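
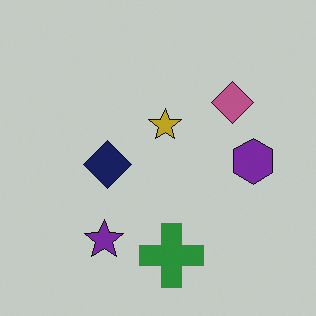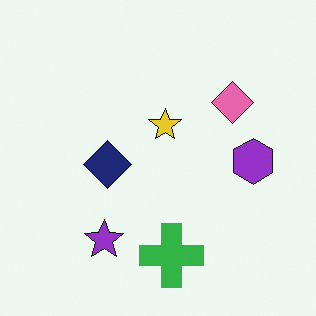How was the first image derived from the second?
The transformation is: slightly darkened.

Every pixel — background and shapes alike — is uniformly darkened.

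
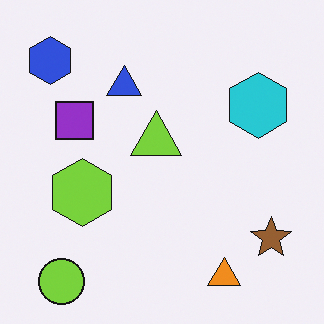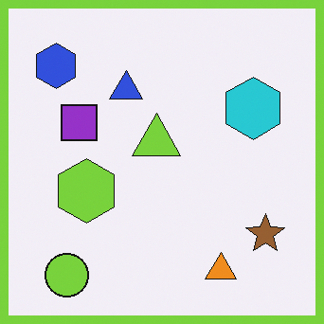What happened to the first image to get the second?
The second image is the first framed with a lime border.

A solid lime frame runs around the edge of the second image, with the content slightly shrunk inside it.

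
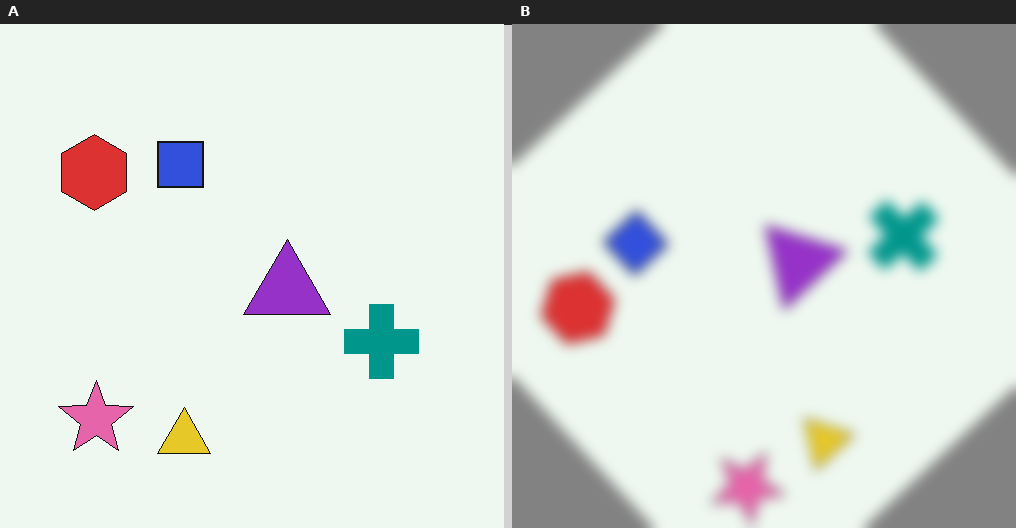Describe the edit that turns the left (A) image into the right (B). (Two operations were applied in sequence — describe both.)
It was rotated counter-clockwise by a large amount — several tens of degrees, then strongly gaussian-blurred.

Every shape is tilted by the same angle and the image corners show triangular fill wedges — a whole-image rotation by a non-right angle. Shape edges and outlines are uniformly softened across the whole image.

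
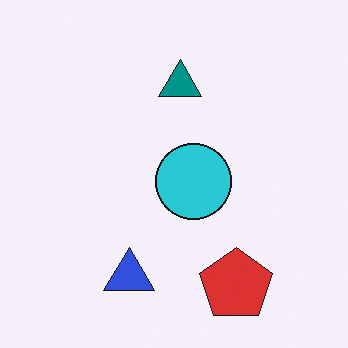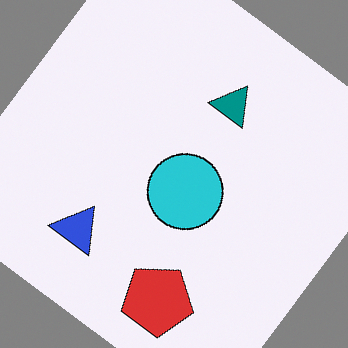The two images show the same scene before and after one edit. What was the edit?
Rotated clockwise by a large amount — several tens of degrees.

Every shape is tilted by the same angle and the image corners show triangular fill wedges — a whole-image rotation by a non-right angle.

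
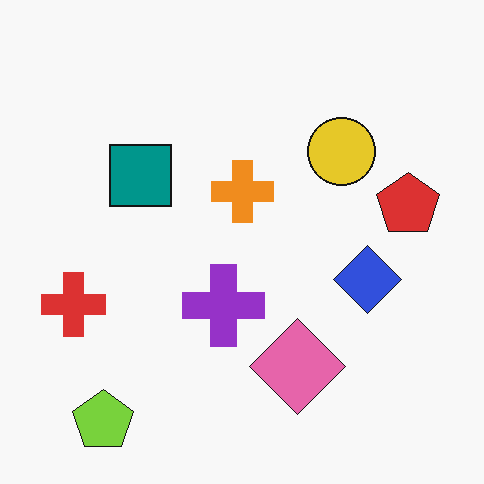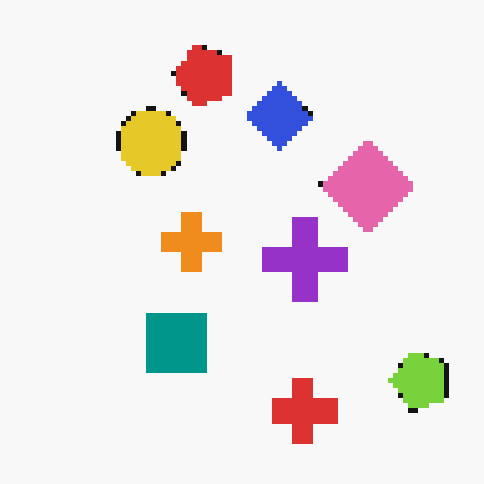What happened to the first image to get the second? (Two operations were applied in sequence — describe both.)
The second image is the first rotated 90° counter-clockwise, then mildly pixelated.

The lime pentagon sits in the bottom-left of the first image and the bottom-right of the second — consistent with a whole-image 90° counter-clockwise rotation. Shapes are reduced to large square blocks; fine edges and outlines are lost — a downscale-then-upscale (mosaic) effect.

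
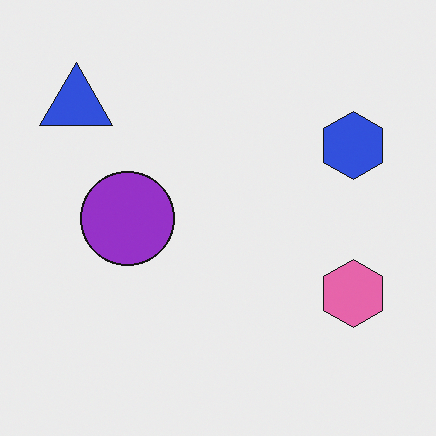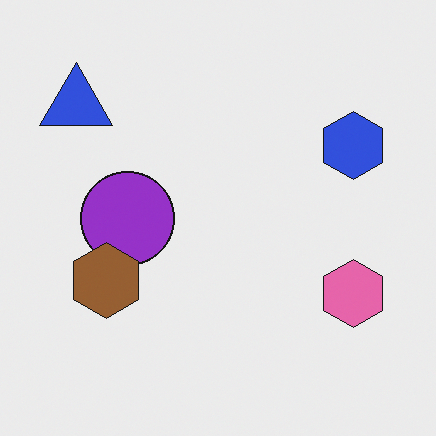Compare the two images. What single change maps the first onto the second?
Overlaid with an additional brown hexagon.

A brown hexagon appears in the second image that is absent from the first.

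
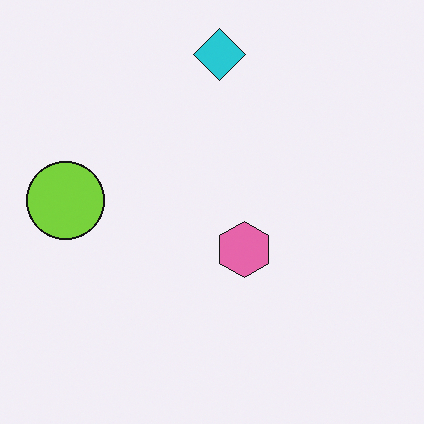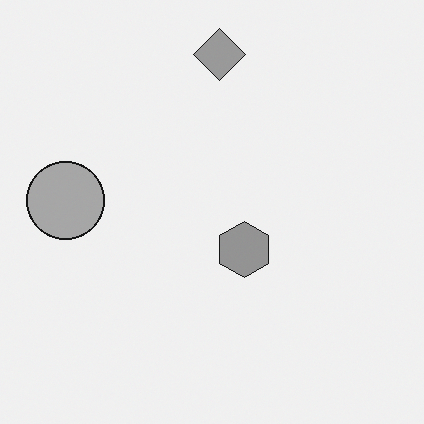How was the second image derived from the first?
The transformation is: converted to grayscale.

All color is removed — every shape is now a shade of grey.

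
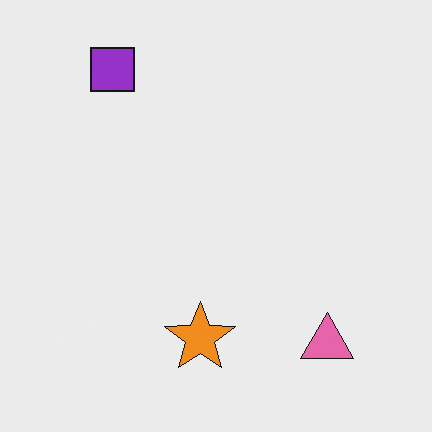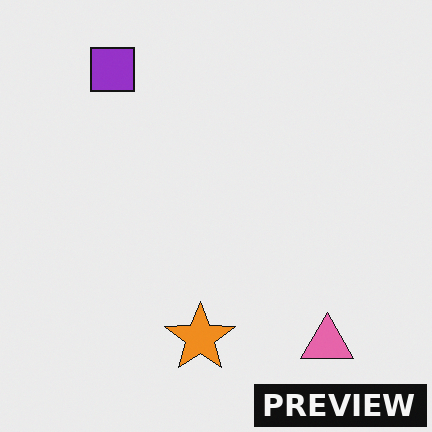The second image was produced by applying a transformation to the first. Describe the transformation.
The second image is the first watermarked with the text "PREVIEW" in the lower-right corner.

A dark label reading "PREVIEW" appears in the lower-right corner.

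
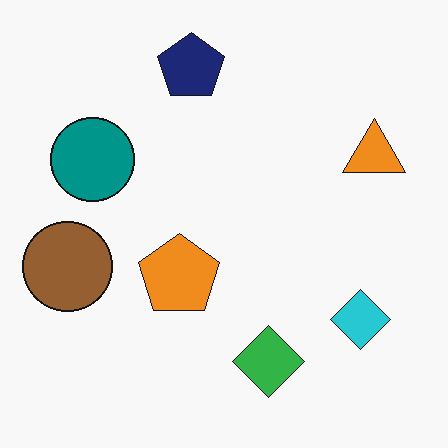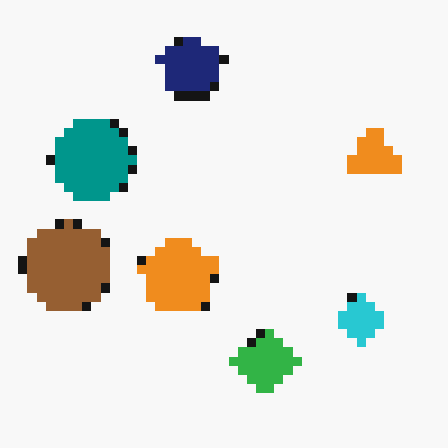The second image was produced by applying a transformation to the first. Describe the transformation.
The transformation is: heavily pixelated into large blocks.

Shapes are reduced to large square blocks; fine edges and outlines are lost — a downscale-then-upscale (mosaic) effect.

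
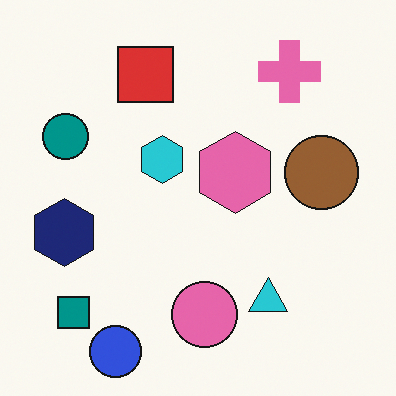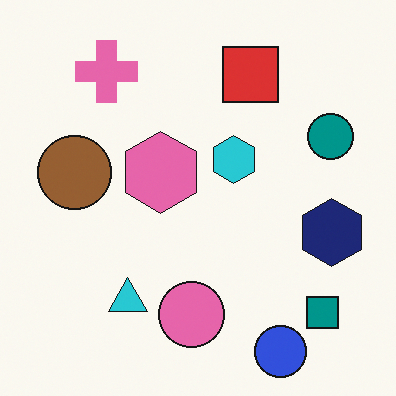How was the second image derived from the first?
It was flipped horizontally (left ↔ right).

The navy hexagon is in the left of the first image and the right of the second — shapes on opposite sides of the vertical midline have swapped in a mirror flip.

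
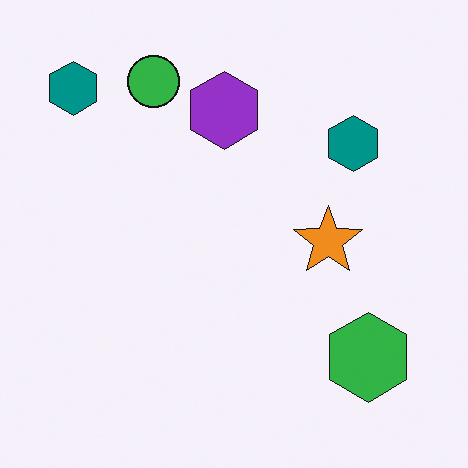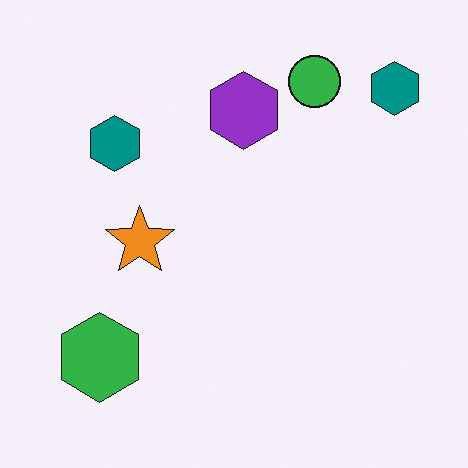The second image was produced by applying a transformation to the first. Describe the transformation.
The image was flipped horizontally (left ↔ right).

The green hexagon is in the bottom-right of the first image and the bottom-left of the second — shapes on opposite sides of the vertical midline have swapped in a mirror flip.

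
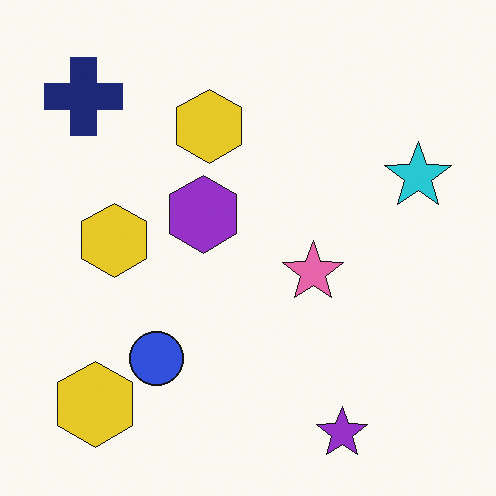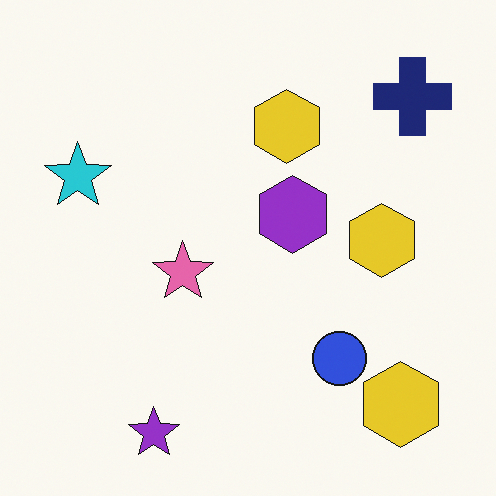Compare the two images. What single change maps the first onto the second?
The second image is the first flipped horizontally (left ↔ right).

The cyan star is in the right of the first image and the left of the second — shapes on opposite sides of the vertical midline have swapped in a mirror flip.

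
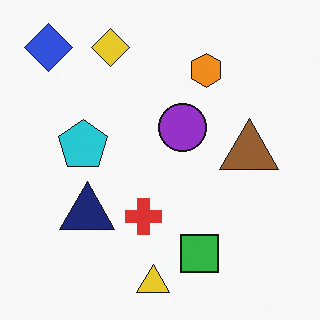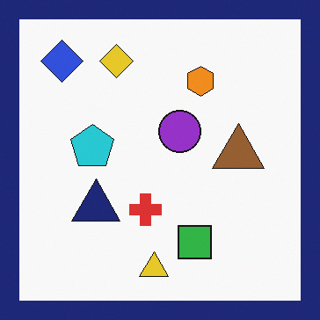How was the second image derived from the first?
Framed with a navy border.

A solid navy frame runs around the edge of the second image, with the content slightly shrunk inside it.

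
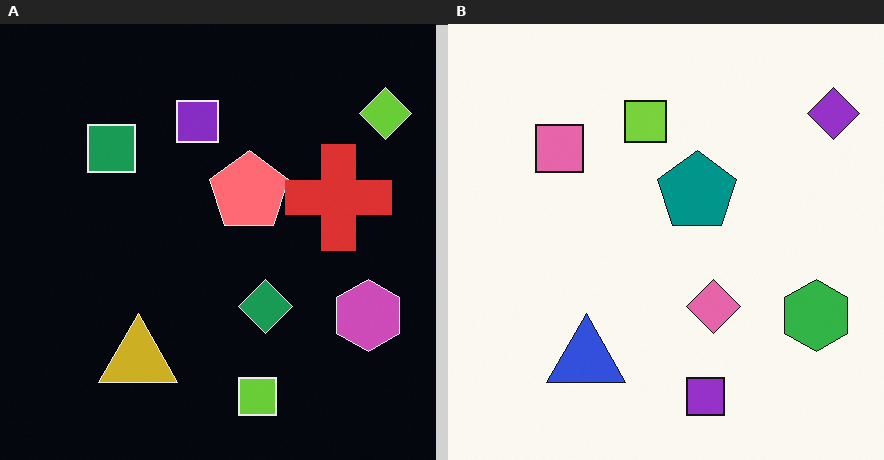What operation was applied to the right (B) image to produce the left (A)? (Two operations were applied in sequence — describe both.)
The image was color-inverted (negative), then overlaid with an additional red cross.

The light background has become dark and every shape's color is its complement — a photographic negative. A red cross appears in the left (A) image that is absent from the right (B).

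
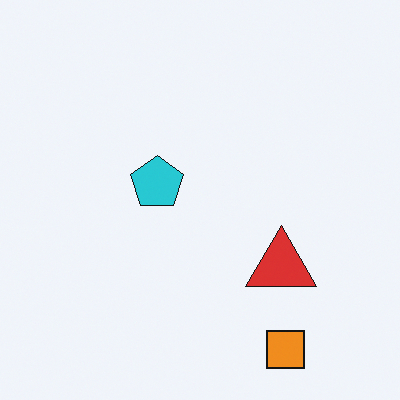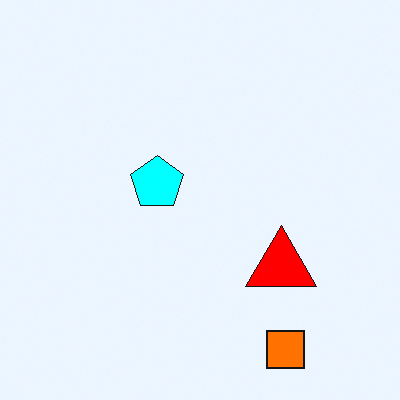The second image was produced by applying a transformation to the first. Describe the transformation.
This is the original image heavily oversaturated.

All colors are more vivid — a global saturation change.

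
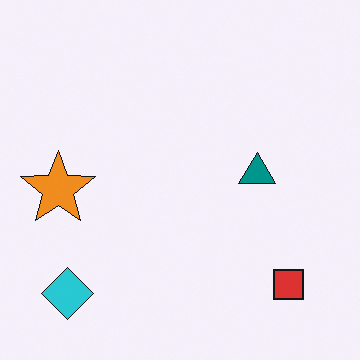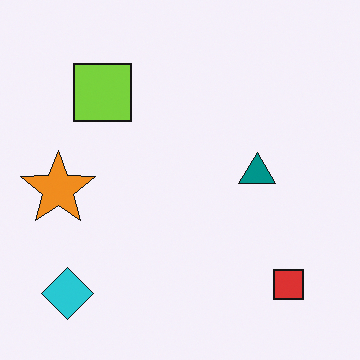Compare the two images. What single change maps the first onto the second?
The image was overlaid with an additional lime square.

A lime square appears in the second image that is absent from the first.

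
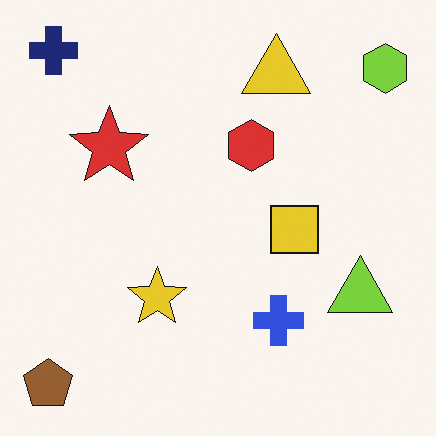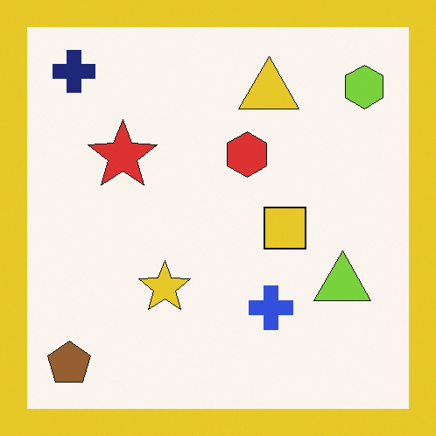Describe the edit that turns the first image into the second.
This is the original image framed with a yellow border.

A solid yellow frame runs around the edge of the second image, with the content slightly shrunk inside it.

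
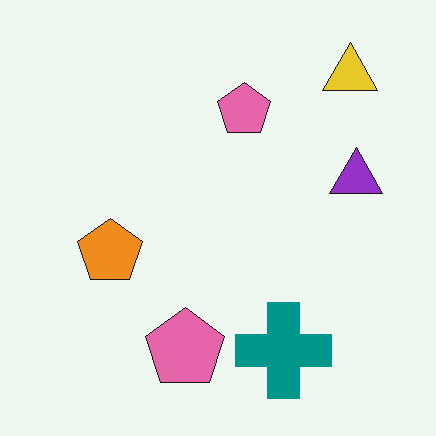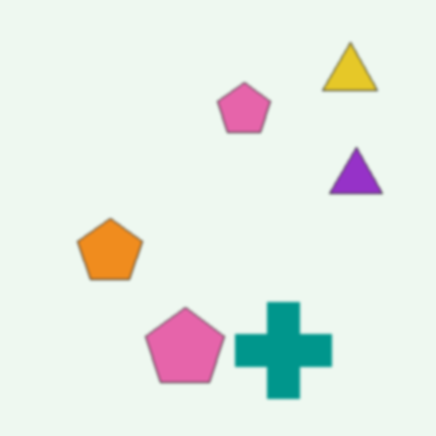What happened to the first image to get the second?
The second image is the first slightly softened.

Shape edges and outlines are uniformly softened across the whole image.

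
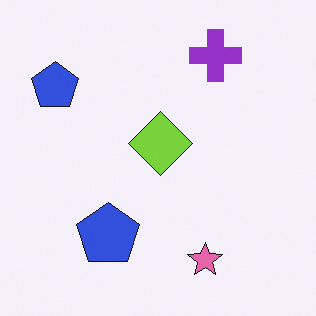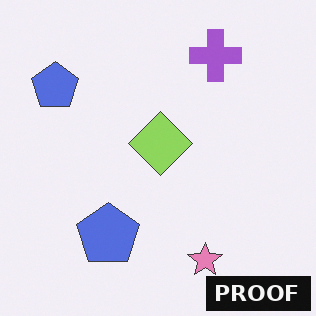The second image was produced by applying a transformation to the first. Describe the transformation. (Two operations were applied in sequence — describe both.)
This is the original image given slightly reduced contrast, then watermarked with the text "PROOF" in the lower-right corner.

Tones are pushed toward mid-grey across the whole image — a global contrast change. A dark label reading "PROOF" appears in the lower-right corner.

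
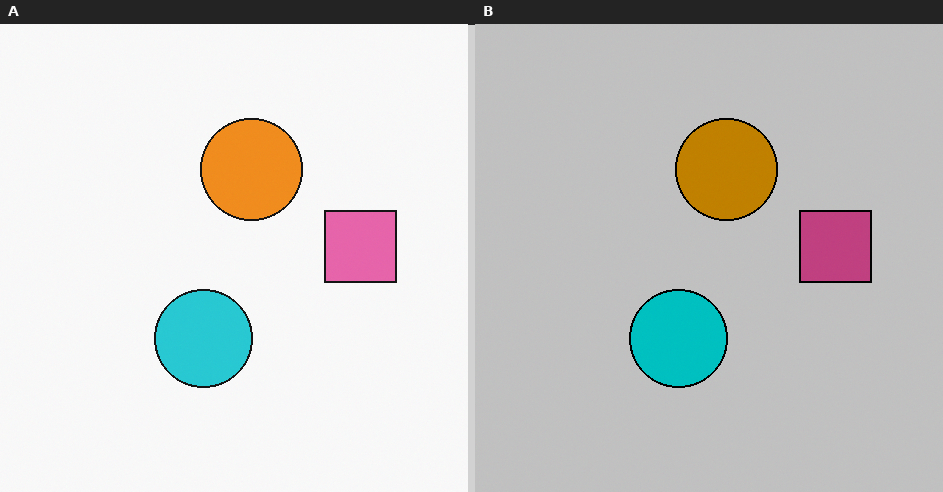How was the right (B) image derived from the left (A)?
The right (B) image is the left (A) heavily posterized to just a handful of flat colors.

Each flat color has snapped to a coarser quantized level — most visibly, the near-white background has dropped to a flat grey.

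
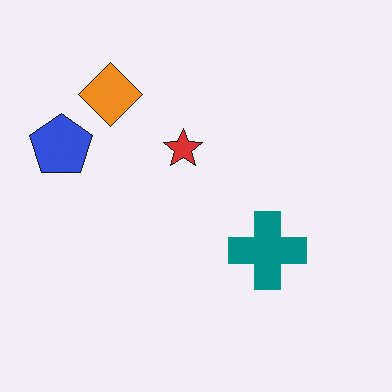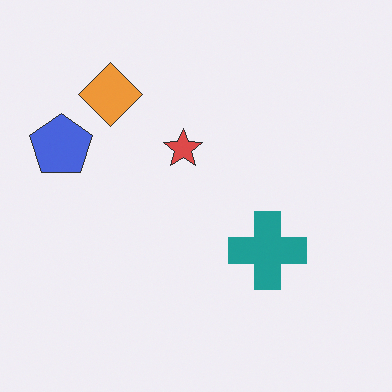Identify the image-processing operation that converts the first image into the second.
The transformation is: given slightly reduced contrast.

Tones are pushed toward mid-grey across the whole image — a global contrast change.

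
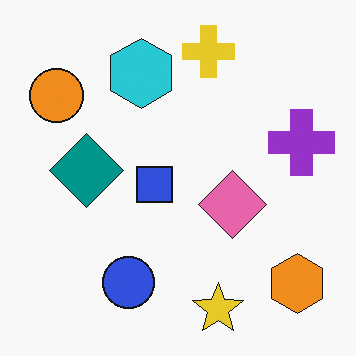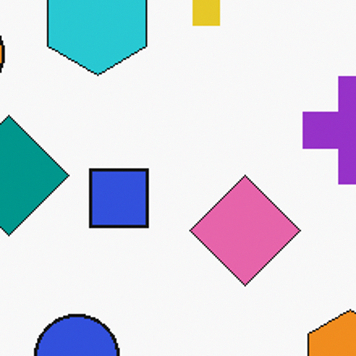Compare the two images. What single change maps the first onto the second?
The transformation is: cropped to a noticeably smaller region and rescaled.

The visible shapes are larger and the field of view is narrower; shapes near the original edges may be partly or wholly outside the frame — a crop-and-rescale.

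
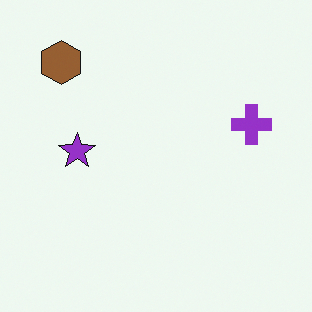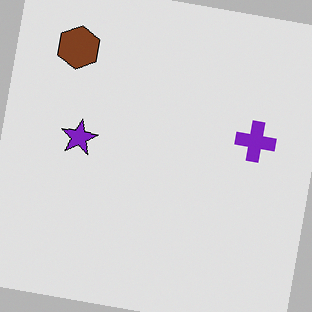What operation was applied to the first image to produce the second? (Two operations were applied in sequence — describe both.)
It was posterized to a reduced palette, then rotated clockwise by a slight angle.

Each flat color has snapped to a coarser quantized level — most visibly, the near-white background has dropped to a flat grey. Every shape is tilted by the same angle and the image corners show triangular fill wedges — a whole-image rotation by a non-right angle.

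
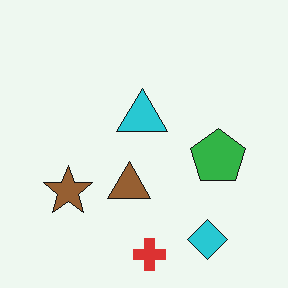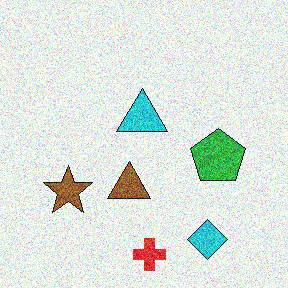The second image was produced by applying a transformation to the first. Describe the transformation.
The transformation is: degraded with a thick layer of grain.

Random speckle covers the whole image, including the flat background.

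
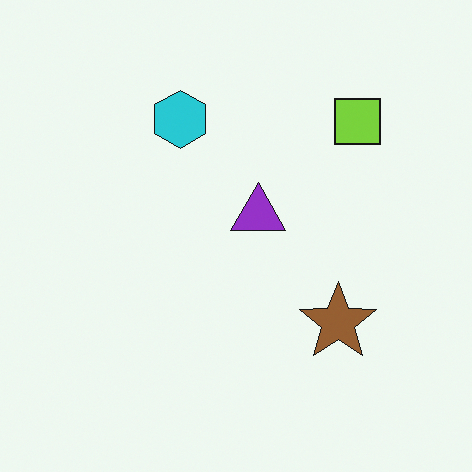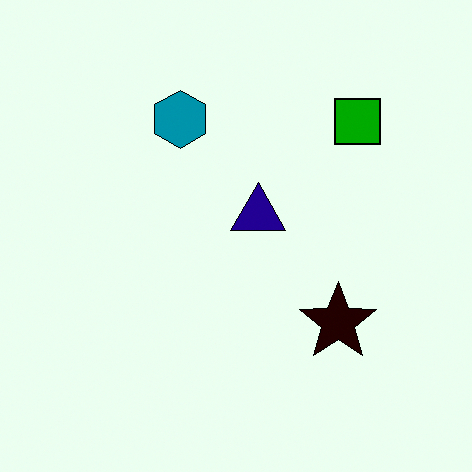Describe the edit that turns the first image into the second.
It was boosted in contrast.

Tones are pushed away from mid-grey across the whole image — a global contrast change.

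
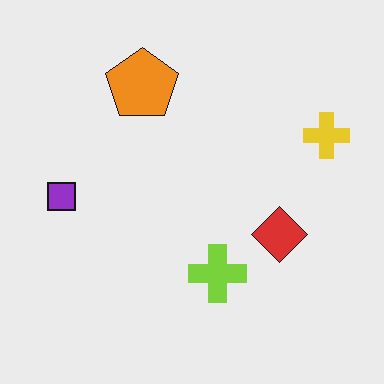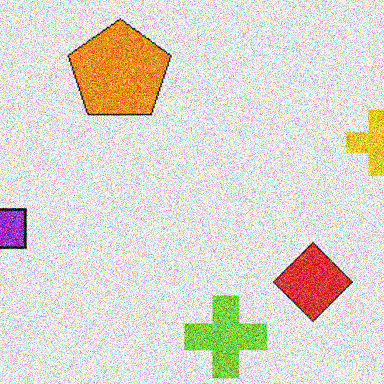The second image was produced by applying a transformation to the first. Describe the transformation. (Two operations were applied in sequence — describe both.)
Cropped to a modestly smaller region and rescaled, then degraded with a thick layer of grain.

The visible shapes are larger and the field of view is narrower; shapes near the original edges may be partly or wholly outside the frame — a crop-and-rescale. Random speckle covers the whole image, including the flat background.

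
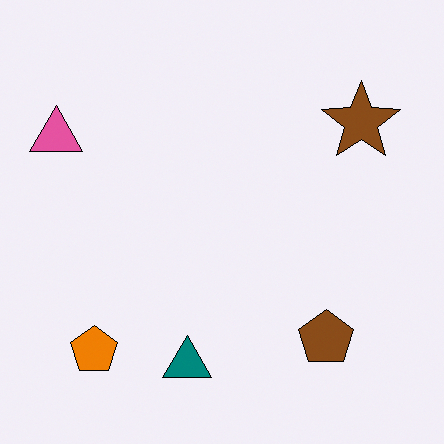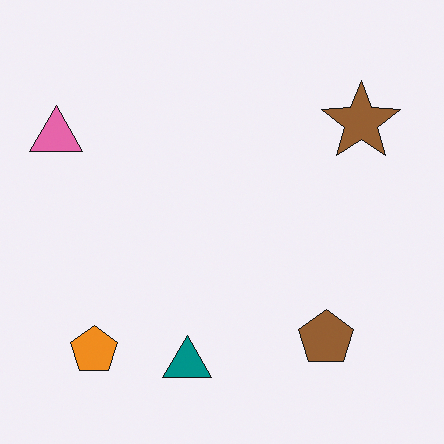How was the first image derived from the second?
The transformation is: given slightly increased contrast.

Tones are pushed away from mid-grey across the whole image — a global contrast change.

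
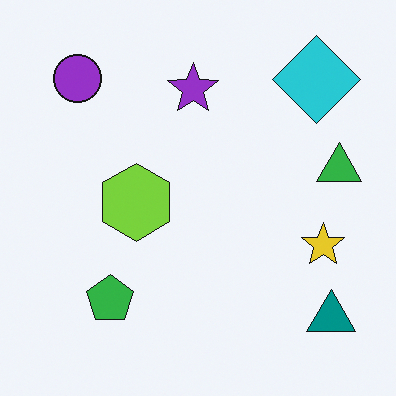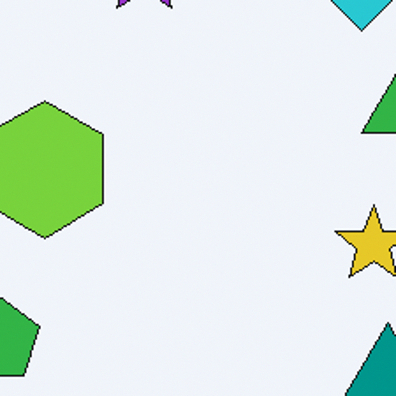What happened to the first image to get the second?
The image was cropped to a noticeably smaller region and rescaled.

The visible shapes are larger and the field of view is narrower; shapes near the original edges may be partly or wholly outside the frame — a crop-and-rescale.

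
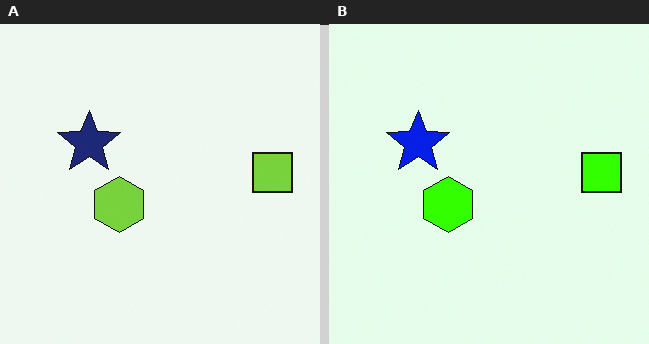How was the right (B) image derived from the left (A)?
The right (B) image is the left (A) heavily oversaturated.

All colors are more vivid — a global saturation change.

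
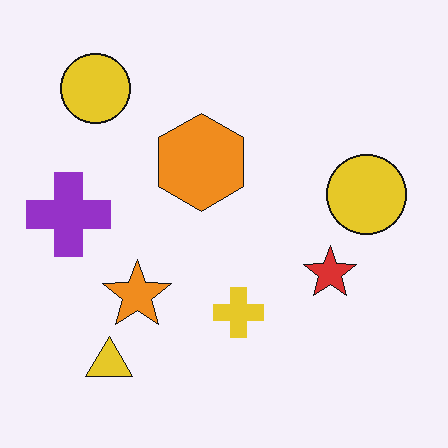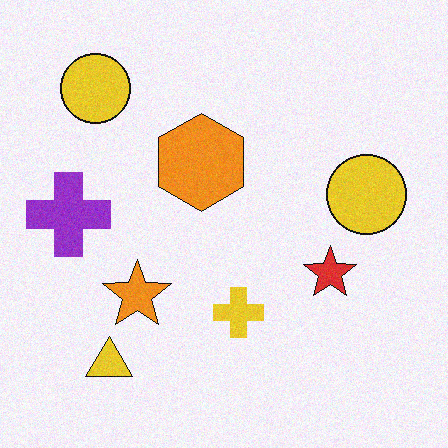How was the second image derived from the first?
This is the original image degraded with subtle gaussian noise.

Random speckle covers the whole image, including the flat background.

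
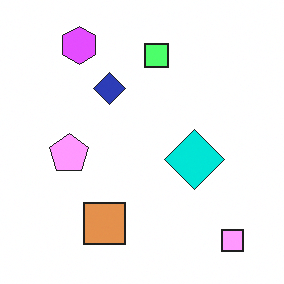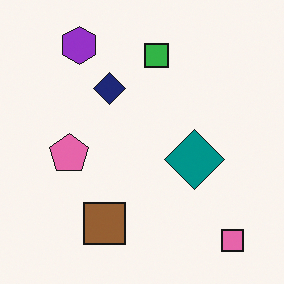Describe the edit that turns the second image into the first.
This is the original image brightened a lot.

Every pixel — background and shapes alike — is uniformly brightened.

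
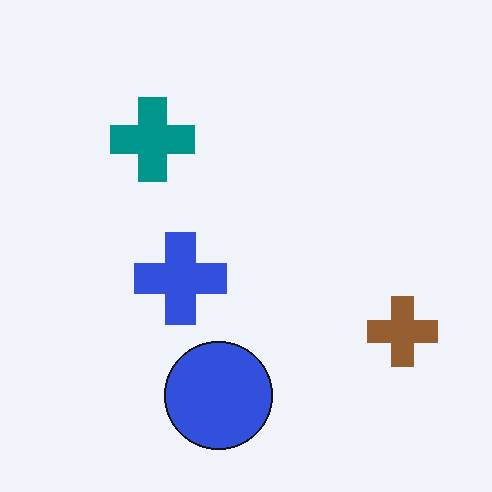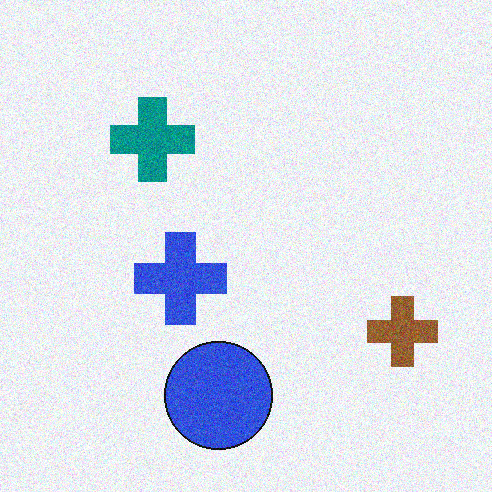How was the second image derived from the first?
This is the original image degraded with moderate additive noise.

Random speckle covers the whole image, including the flat background.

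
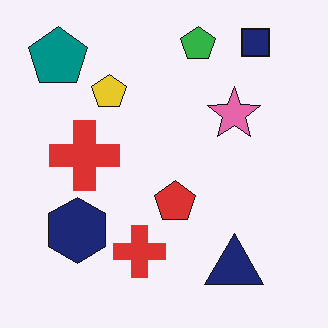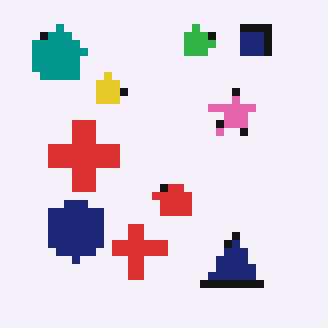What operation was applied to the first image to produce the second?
The second image is the first moderately pixelated.

Shapes are reduced to large square blocks; fine edges and outlines are lost — a downscale-then-upscale (mosaic) effect.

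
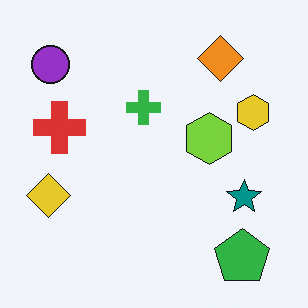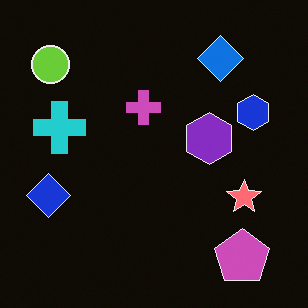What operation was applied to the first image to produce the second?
Color-inverted (negative).

The light background has become dark and every shape's color is its complement — a photographic negative.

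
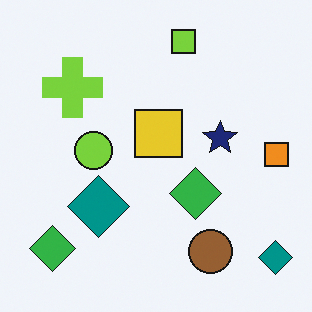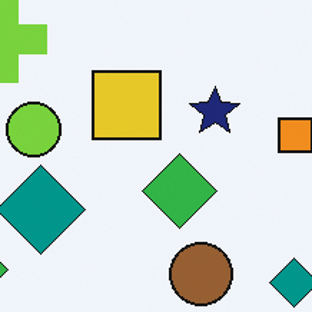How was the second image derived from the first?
This is the original image cropped to a modestly smaller region and rescaled.

The visible shapes are larger and the field of view is narrower; shapes near the original edges may be partly or wholly outside the frame — a crop-and-rescale.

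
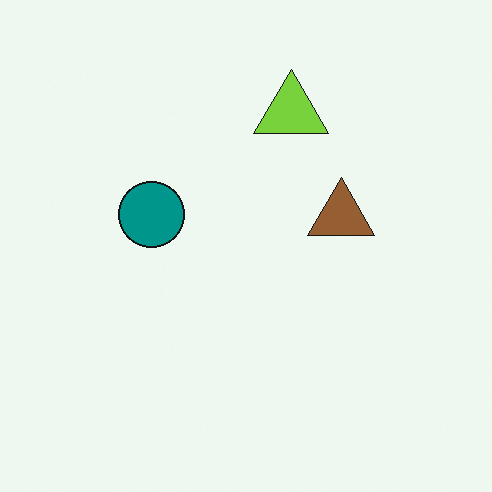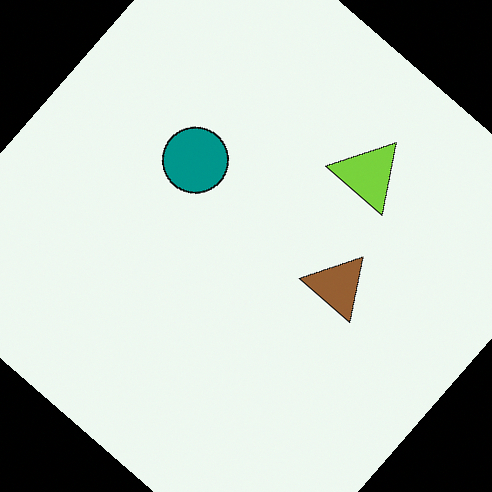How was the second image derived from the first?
Rotated clockwise by a large amount — several tens of degrees.

Every shape is tilted by the same angle and the image corners show triangular fill wedges — a whole-image rotation by a non-right angle.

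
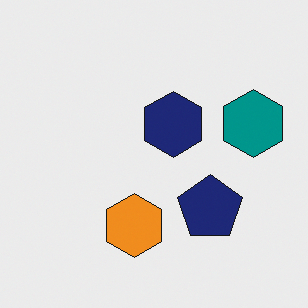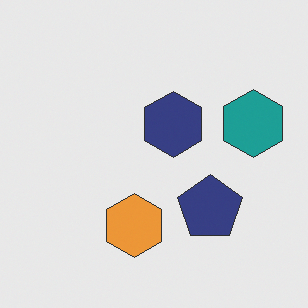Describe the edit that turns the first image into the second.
The transformation is: given slightly reduced contrast.

Tones are pushed toward mid-grey across the whole image — a global contrast change.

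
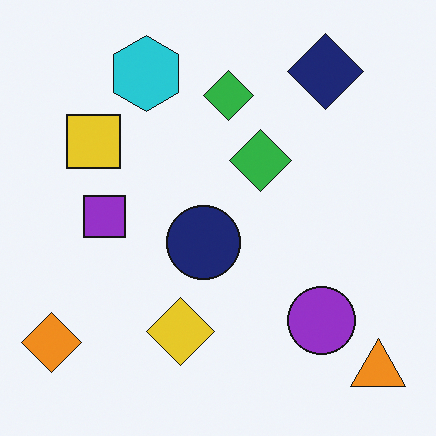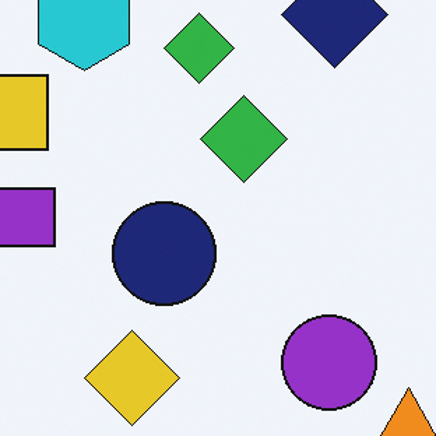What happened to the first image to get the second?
The transformation is: cropped to a modestly smaller region and rescaled.

The visible shapes are larger and the field of view is narrower; shapes near the original edges may be partly or wholly outside the frame — a crop-and-rescale.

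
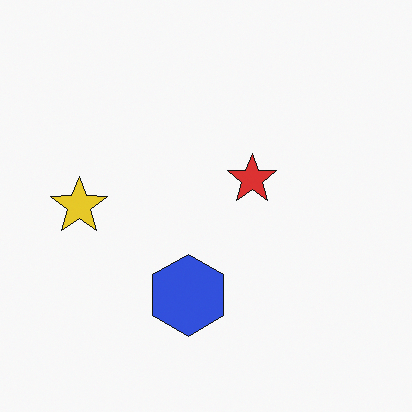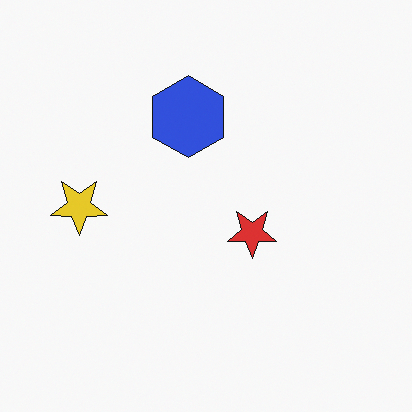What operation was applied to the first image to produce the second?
It was flipped vertically (top ↔ bottom).

The blue hexagon is in the bottom of the first image and the top of the second — shapes on opposite sides of the horizontal midline have swapped in a mirror flip.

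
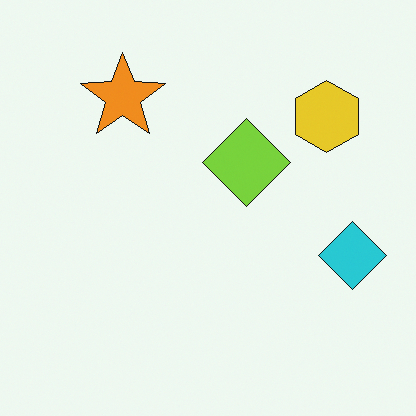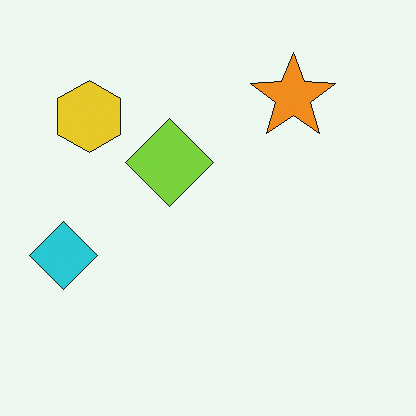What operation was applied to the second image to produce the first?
This is the original image flipped horizontally (left ↔ right).

The cyan diamond is in the left of the second image and the right of the first — shapes on opposite sides of the vertical midline have swapped in a mirror flip.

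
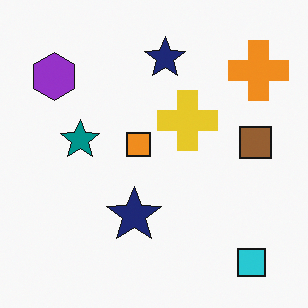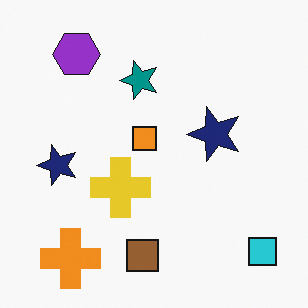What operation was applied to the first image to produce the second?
It was transposed (reflected across the top-left ↔ bottom-right diagonal).

Shapes have swapped their row and column positions — what was in the top-right is now in the bottom-left — a diagonal reflection.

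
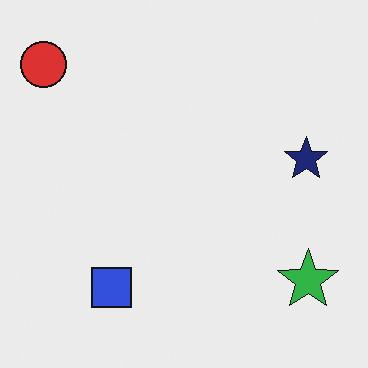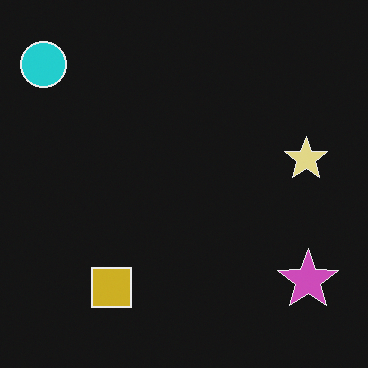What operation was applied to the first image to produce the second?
The second image is the first color-inverted (negative).

The light background has become dark and every shape's color is its complement — a photographic negative.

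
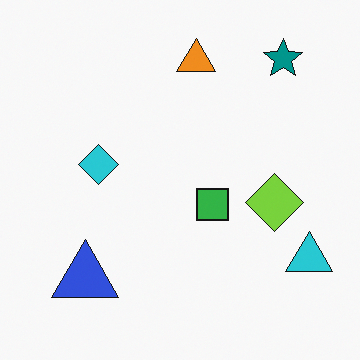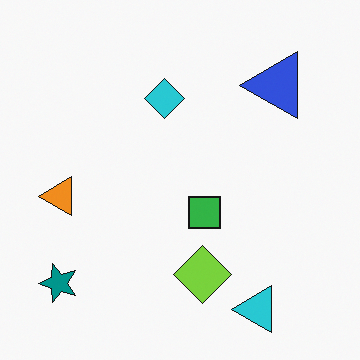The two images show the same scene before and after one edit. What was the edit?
The image was transposed (reflected across the top-left ↔ bottom-right diagonal).

Shapes have swapped their row and column positions — what was in the top-right is now in the bottom-left — a diagonal reflection.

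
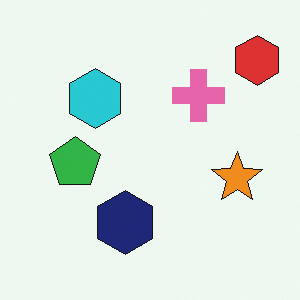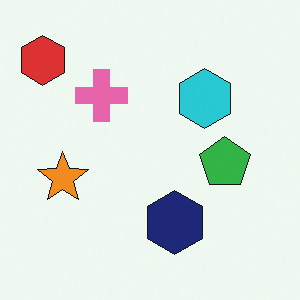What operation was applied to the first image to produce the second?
It was flipped horizontally (left ↔ right).

The red hexagon is in the top-right of the first image and the top-left of the second — shapes on opposite sides of the vertical midline have swapped in a mirror flip.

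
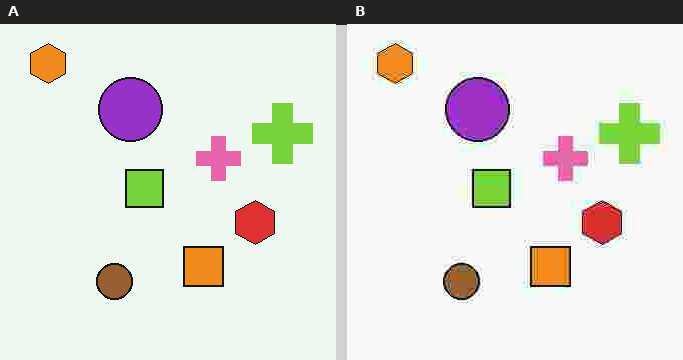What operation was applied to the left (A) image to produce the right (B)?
This is the original image heavily JPEG-compressed with obvious blocking artifacts.

Blocky 8×8 compression artifacts appear around shape edges and the flat background shows ringing — characteristic JPEG degradation.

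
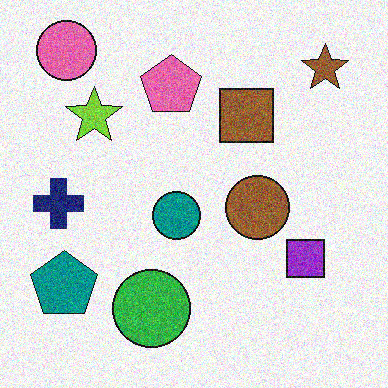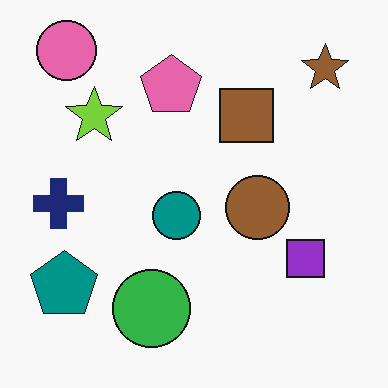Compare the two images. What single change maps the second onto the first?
The image was degraded with visible gaussian noise.

Random speckle covers the whole image, including the flat background.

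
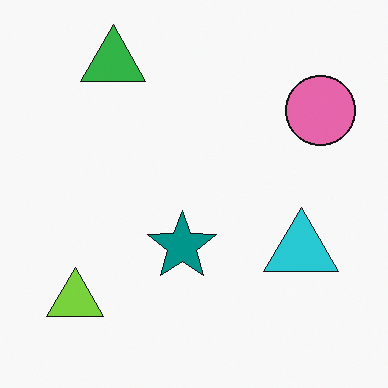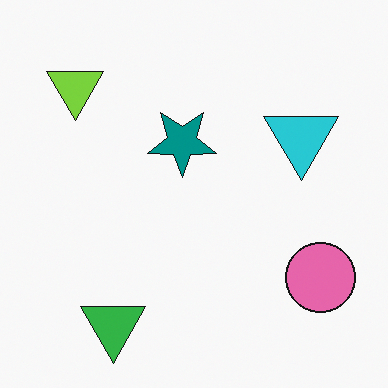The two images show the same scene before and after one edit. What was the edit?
Flipped vertically (top ↔ bottom).

The green triangle is in the top-left of the first image and the bottom-left of the second — shapes on opposite sides of the horizontal midline have swapped in a mirror flip.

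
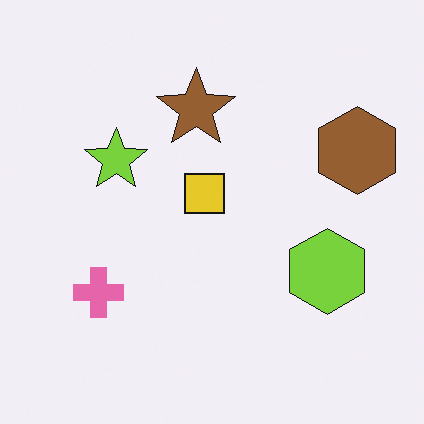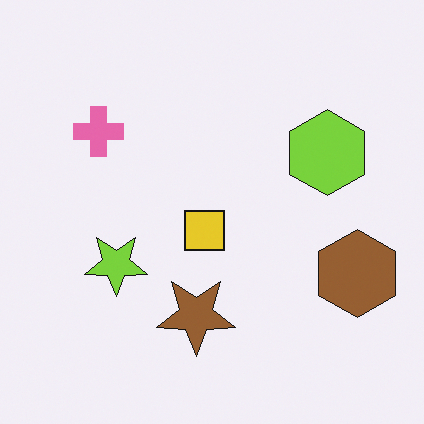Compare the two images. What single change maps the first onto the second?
The second image is the first flipped vertically (top ↔ bottom).

The brown star is in the top of the first image and the bottom of the second — shapes on opposite sides of the horizontal midline have swapped in a mirror flip.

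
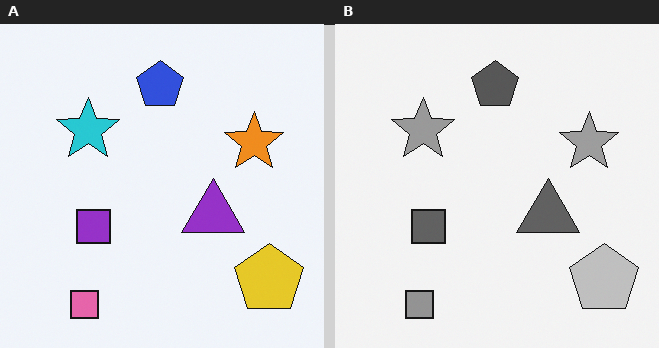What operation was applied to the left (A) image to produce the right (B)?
Converted to grayscale.

All color is removed — every shape is now a shade of grey.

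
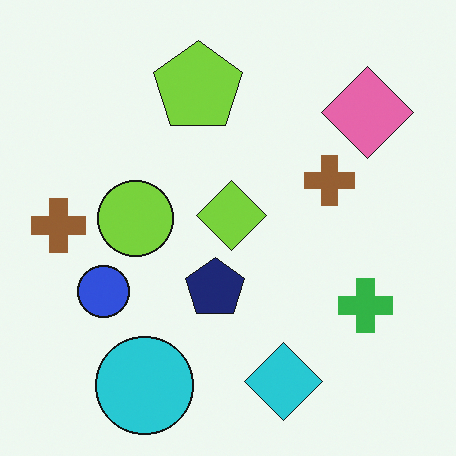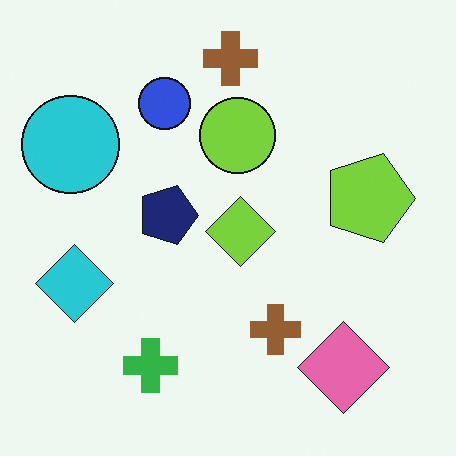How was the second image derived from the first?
It was rotated 90° clockwise.

The pink diamond sits in the top-right of the first image and the bottom-right of the second — consistent with a whole-image 90° clockwise rotation.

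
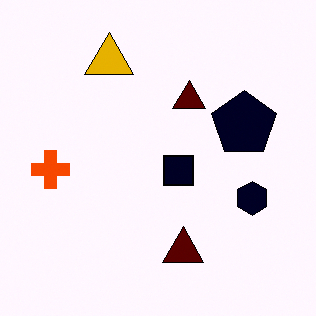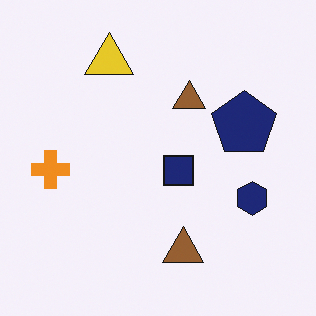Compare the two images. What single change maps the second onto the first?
It was given much higher contrast.

Tones are pushed away from mid-grey across the whole image — a global contrast change.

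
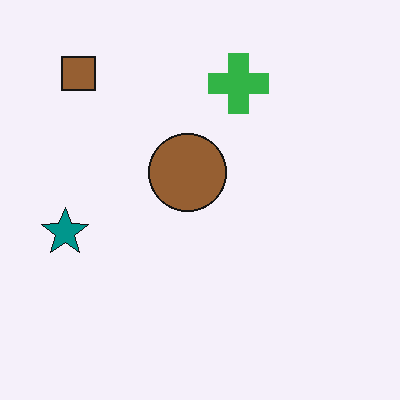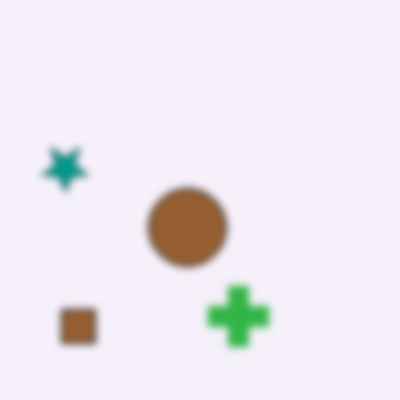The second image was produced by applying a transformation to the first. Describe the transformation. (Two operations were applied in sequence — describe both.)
The image was noticeably gaussian-blurred, then flipped vertically (top ↔ bottom).

Shape edges and outlines are uniformly softened across the whole image. The brown square is in the top-left of the first image and the bottom-left of the second — shapes on opposite sides of the horizontal midline have swapped in a mirror flip.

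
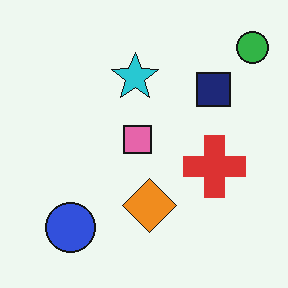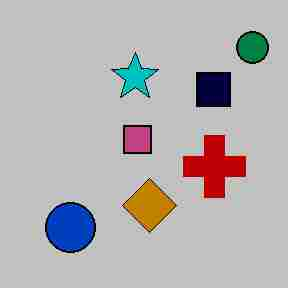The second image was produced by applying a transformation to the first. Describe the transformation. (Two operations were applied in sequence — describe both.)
Heavily posterized to just a handful of flat colors, then heavily JPEG-compressed with obvious blocking artifacts.

Each flat color has snapped to a coarser quantized level — most visibly, the near-white background has dropped to a flat grey. Blocky 8×8 compression artifacts appear around shape edges and the flat background shows ringing — characteristic JPEG degradation.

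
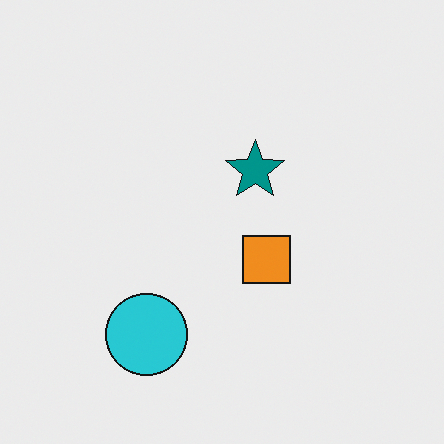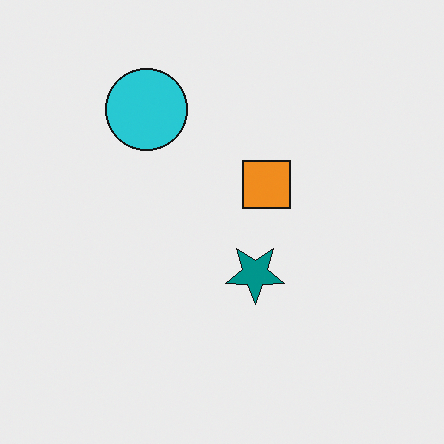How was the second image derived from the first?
It was flipped vertically (top ↔ bottom).

The cyan circle is in the bottom-left of the first image and the top-left of the second — shapes on opposite sides of the horizontal midline have swapped in a mirror flip.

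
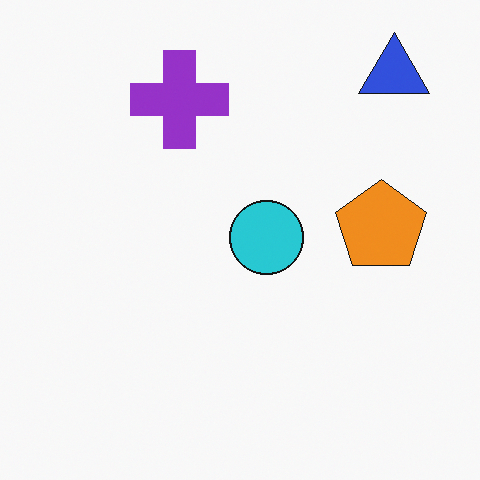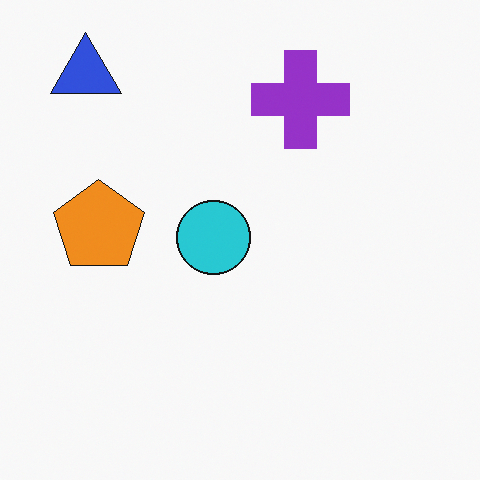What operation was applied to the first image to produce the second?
The second image is the first flipped horizontally (left ↔ right).

The blue triangle is in the top-right of the first image and the top-left of the second — shapes on opposite sides of the vertical midline have swapped in a mirror flip.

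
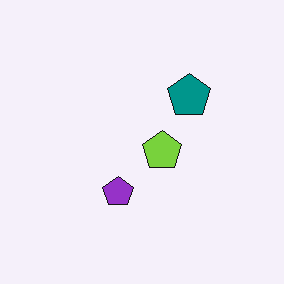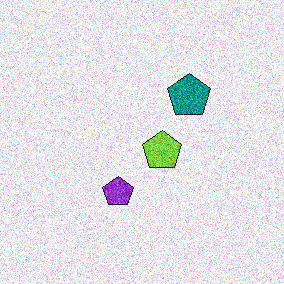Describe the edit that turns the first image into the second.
This is the original image degraded with heavy additive noise.

Random speckle covers the whole image, including the flat background.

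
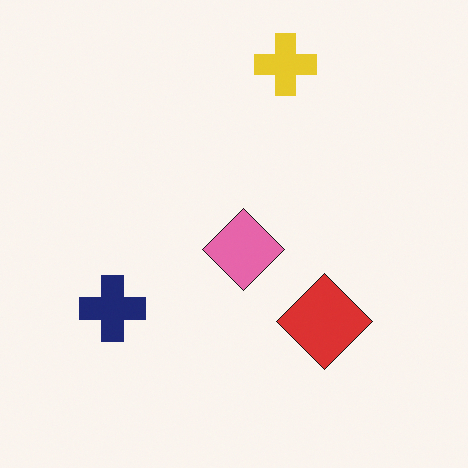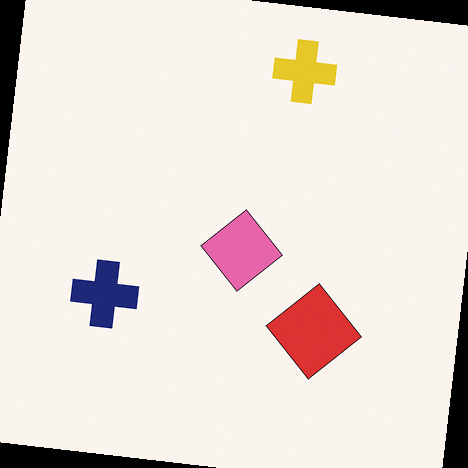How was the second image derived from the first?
The second image is the first rotated clockwise by a small amount.

Every shape is tilted by the same angle and the image corners show triangular fill wedges — a whole-image rotation by a non-right angle.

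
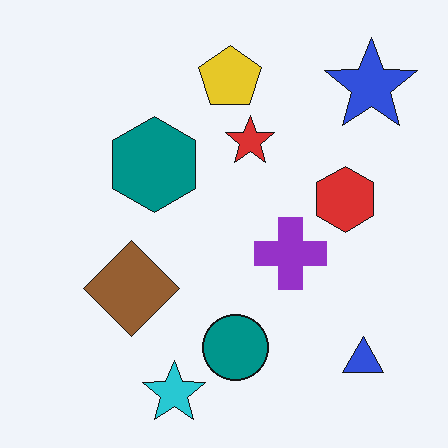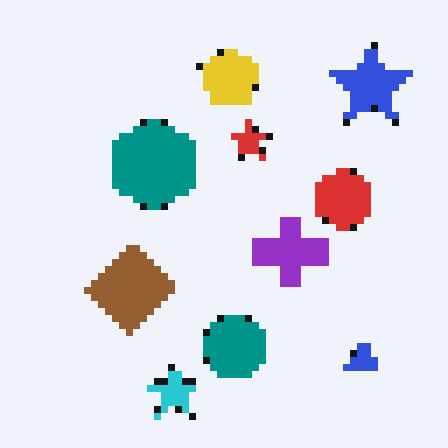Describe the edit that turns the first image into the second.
The second image is the first pixelated into visible square blocks.

Shapes are reduced to large square blocks; fine edges and outlines are lost — a downscale-then-upscale (mosaic) effect.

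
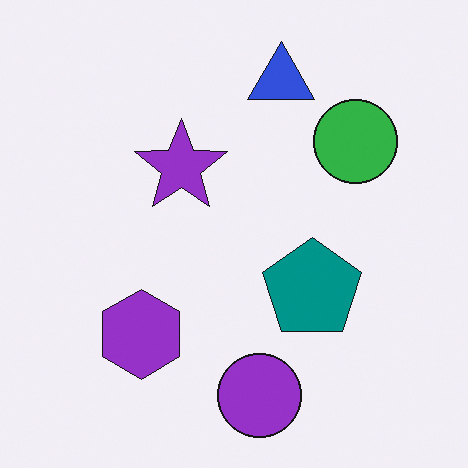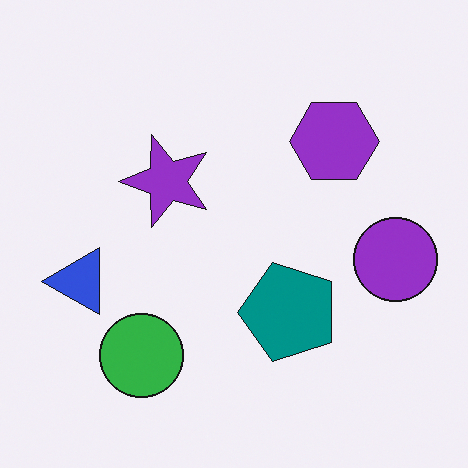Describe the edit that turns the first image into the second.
Transposed (reflected across the top-left ↔ bottom-right diagonal).

Shapes have swapped their row and column positions — what was in the top-right is now in the bottom-left — a diagonal reflection.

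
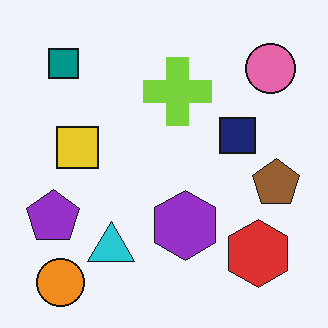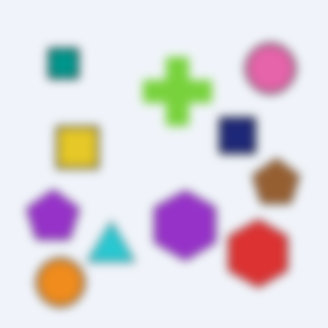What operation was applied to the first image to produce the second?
This is the original image noticeably gaussian-blurred.

Shape edges and outlines are uniformly softened across the whole image.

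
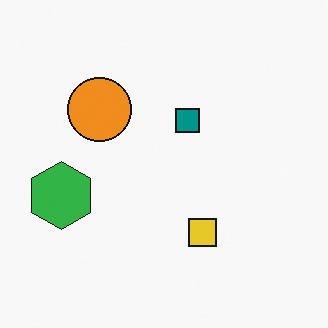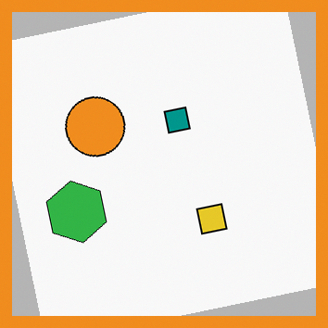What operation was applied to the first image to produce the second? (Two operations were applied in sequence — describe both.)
Rotated counter-clockwise by a slight angle, then framed with a orange border.

Every shape is tilted by the same angle and the image corners show triangular fill wedges — a whole-image rotation by a non-right angle. A solid orange frame runs around the edge of the second image, with the content slightly shrunk inside it.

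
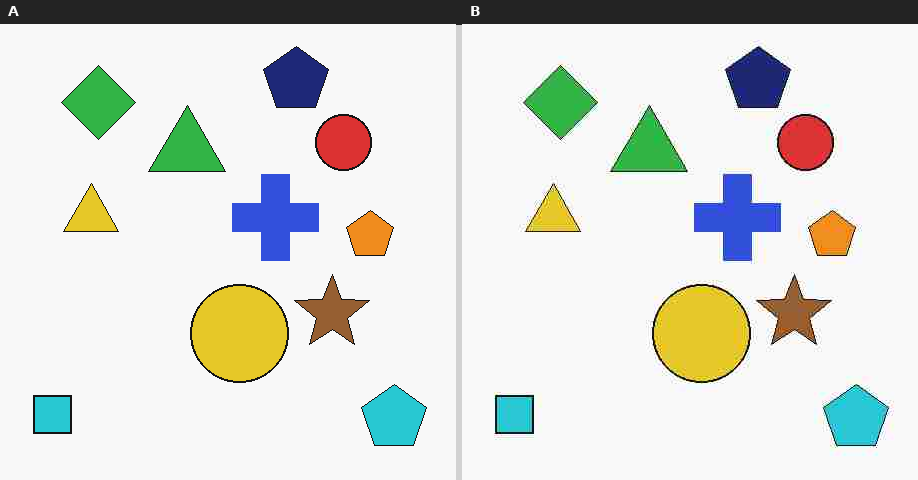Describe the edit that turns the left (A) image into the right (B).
It was heavily JPEG-compressed with obvious blocking artifacts.

Blocky 8×8 compression artifacts appear around shape edges and the flat background shows ringing — characteristic JPEG degradation.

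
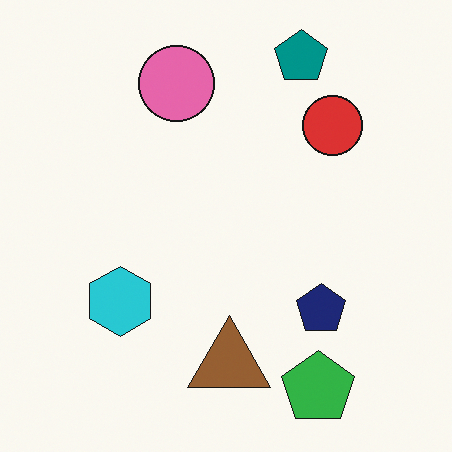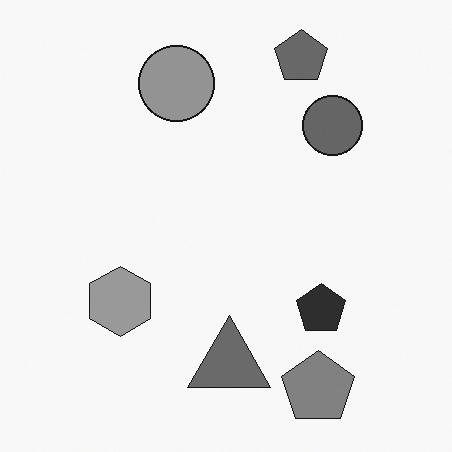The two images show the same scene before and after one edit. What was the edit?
It was converted to grayscale.

All color is removed — every shape is now a shade of grey.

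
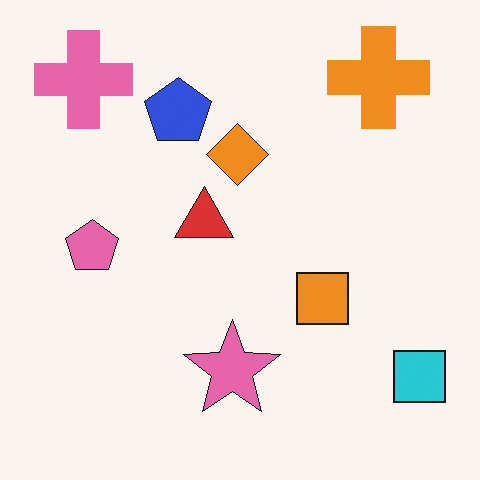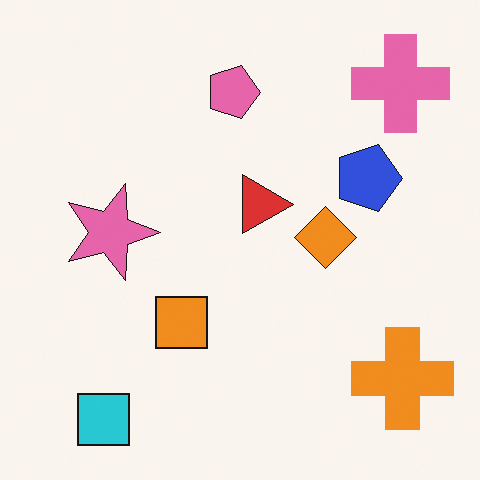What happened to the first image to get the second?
The transformation is: rotated 90° clockwise.

The pink cross sits in the top-left of the first image and the top-right of the second — consistent with a whole-image 90° clockwise rotation.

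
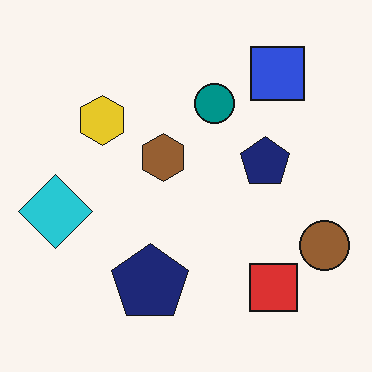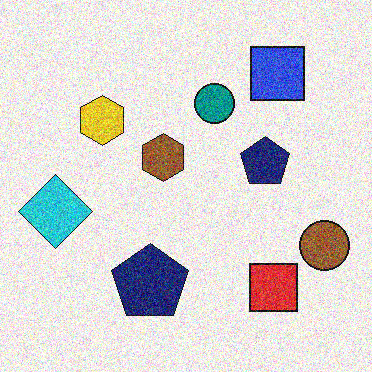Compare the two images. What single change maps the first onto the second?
Degraded with heavy additive noise.

Random speckle covers the whole image, including the flat background.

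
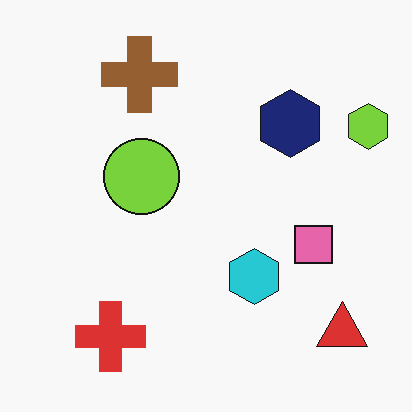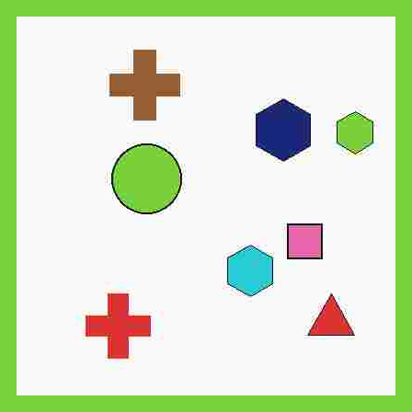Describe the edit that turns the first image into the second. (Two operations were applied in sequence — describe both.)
The second image is the first heavily JPEG-compressed with obvious blocking artifacts, then framed with a lime border.

Blocky 8×8 compression artifacts appear around shape edges and the flat background shows ringing — characteristic JPEG degradation. A solid lime frame runs around the edge of the second image, with the content slightly shrunk inside it.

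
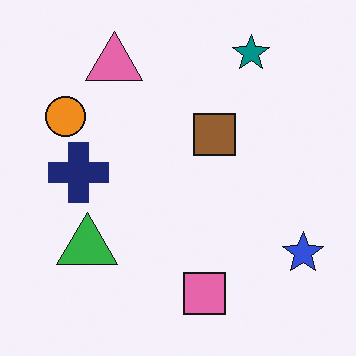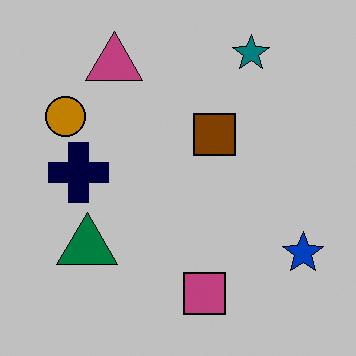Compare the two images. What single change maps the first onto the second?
The transformation is: aggressively posterized.

Each flat color has snapped to a coarser quantized level — most visibly, the near-white background has dropped to a flat grey.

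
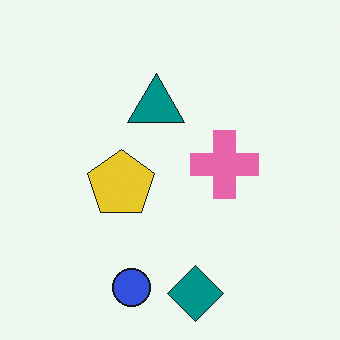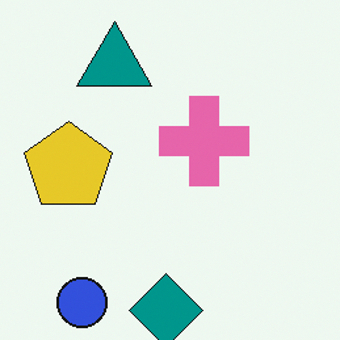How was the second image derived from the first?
This is the original image cropped slightly and scaled back up.

The visible shapes are larger and the field of view is narrower; shapes near the original edges may be partly or wholly outside the frame — a crop-and-rescale.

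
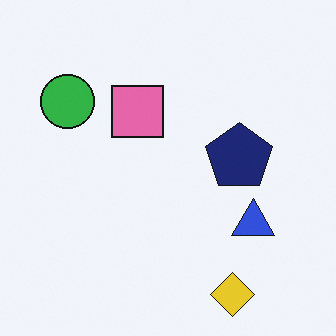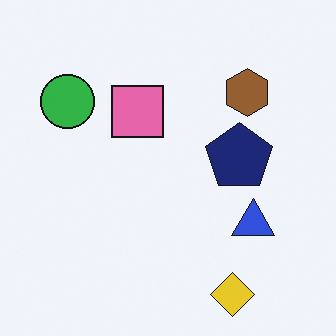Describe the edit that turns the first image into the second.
Overlaid with an additional brown hexagon.

A brown hexagon appears in the second image that is absent from the first.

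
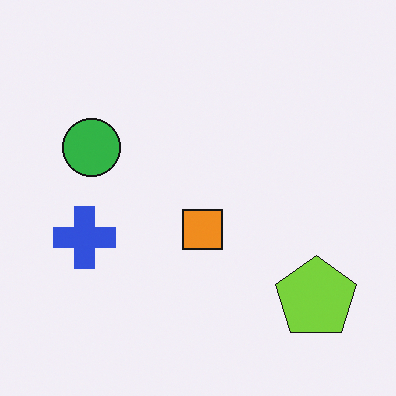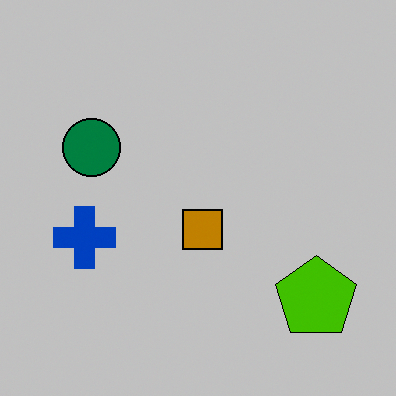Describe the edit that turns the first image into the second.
This is the original image heavily posterized to just a handful of flat colors.

Each flat color has snapped to a coarser quantized level — most visibly, the near-white background has dropped to a flat grey.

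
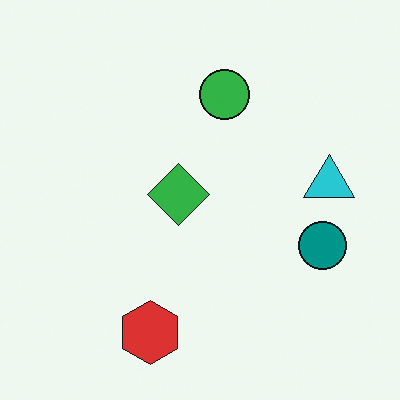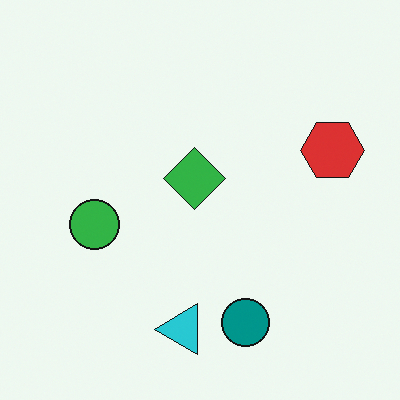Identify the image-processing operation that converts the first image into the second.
The second image is the first transposed (reflected across the top-left ↔ bottom-right diagonal).

Shapes have swapped their row and column positions — what was in the top-right is now in the bottom-left — a diagonal reflection.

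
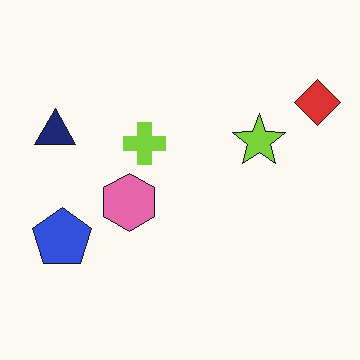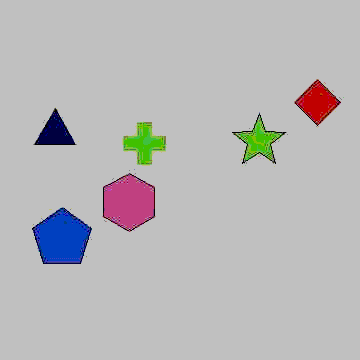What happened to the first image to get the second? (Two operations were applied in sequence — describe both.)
It was heavily JPEG-compressed with obvious blocking artifacts, then heavily posterized to just a handful of flat colors.

Blocky 8×8 compression artifacts appear around shape edges and the flat background shows ringing — characteristic JPEG degradation. Each flat color has snapped to a coarser quantized level — most visibly, the near-white background has dropped to a flat grey.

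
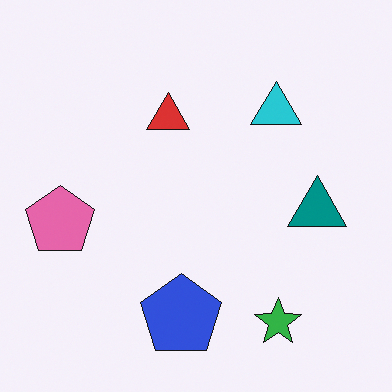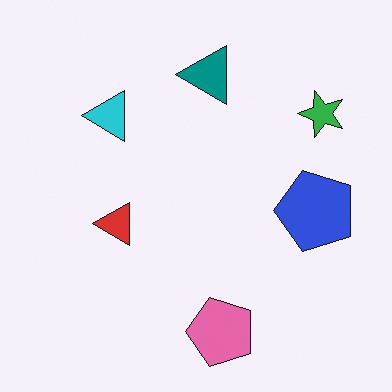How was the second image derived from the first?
The second image is the first rotated 90° counter-clockwise.

The green star sits in the bottom-right of the first image and the top-right of the second — consistent with a whole-image 90° counter-clockwise rotation.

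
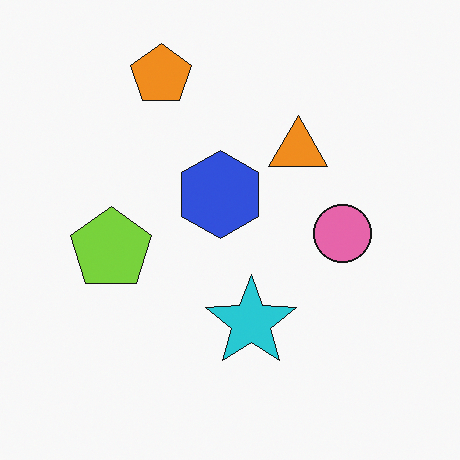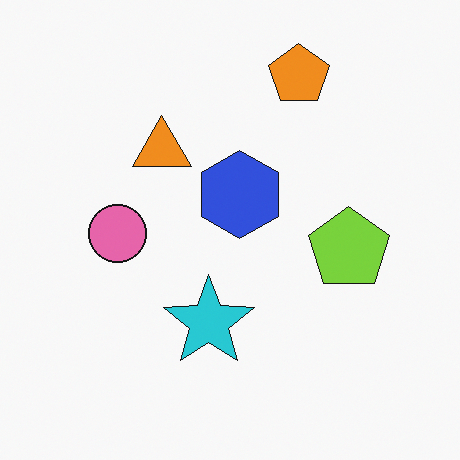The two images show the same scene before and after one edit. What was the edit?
This is the original image flipped horizontally (left ↔ right).

The lime pentagon is in the left of the first image and the right of the second — shapes on opposite sides of the vertical midline have swapped in a mirror flip.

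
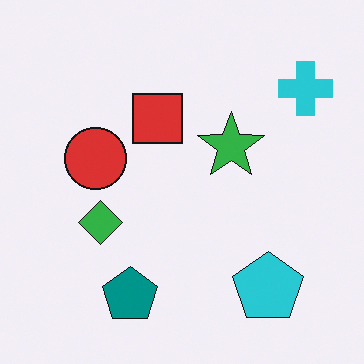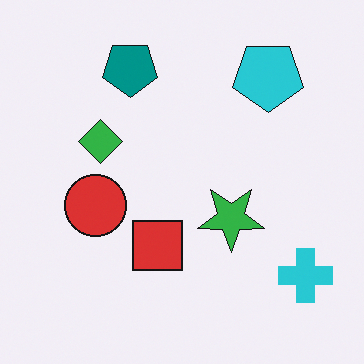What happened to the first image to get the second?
The second image is the first flipped vertically (top ↔ bottom).

The teal pentagon is in the bottom of the first image and the top of the second — shapes on opposite sides of the horizontal midline have swapped in a mirror flip.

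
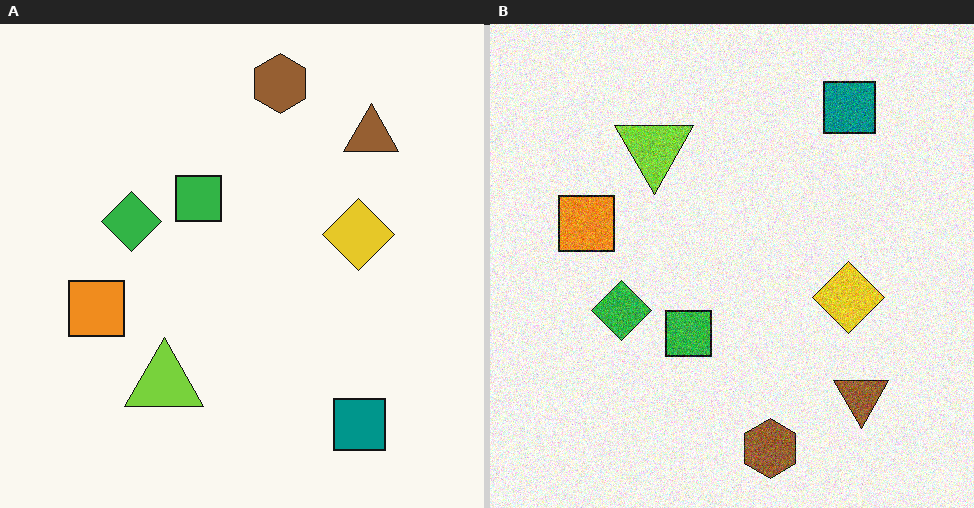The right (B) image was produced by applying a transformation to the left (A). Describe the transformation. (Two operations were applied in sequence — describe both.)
It was flipped vertically (top ↔ bottom), then degraded with moderate additive noise.

The brown hexagon is in the top of the left (A) image and the bottom of the right (B) — shapes on opposite sides of the horizontal midline have swapped in a mirror flip. Random speckle covers the whole image, including the flat background.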